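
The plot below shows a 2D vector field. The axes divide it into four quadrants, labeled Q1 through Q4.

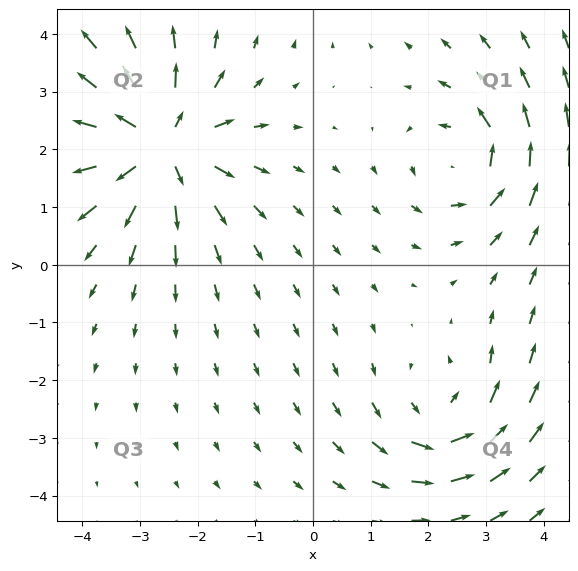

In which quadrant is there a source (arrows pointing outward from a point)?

Q2

The source sits at approximately (-2.6, 2.1), which lies in quadrant Q2. The divergence there is about +6, positive as expected for a source.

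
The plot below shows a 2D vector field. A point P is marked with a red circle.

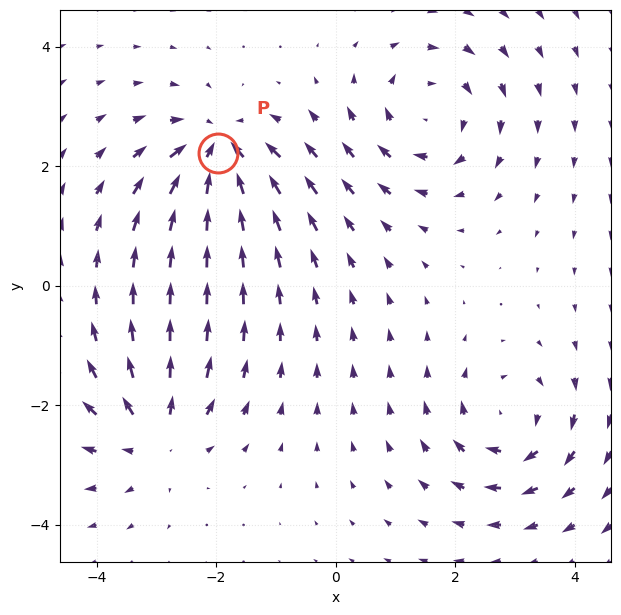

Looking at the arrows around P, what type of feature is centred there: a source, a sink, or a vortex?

sink

At P (-2.0, 2.2) the arrows converge inward. Divergence about -7, curl ≈0 — negative divergence with near-zero curl is a sink.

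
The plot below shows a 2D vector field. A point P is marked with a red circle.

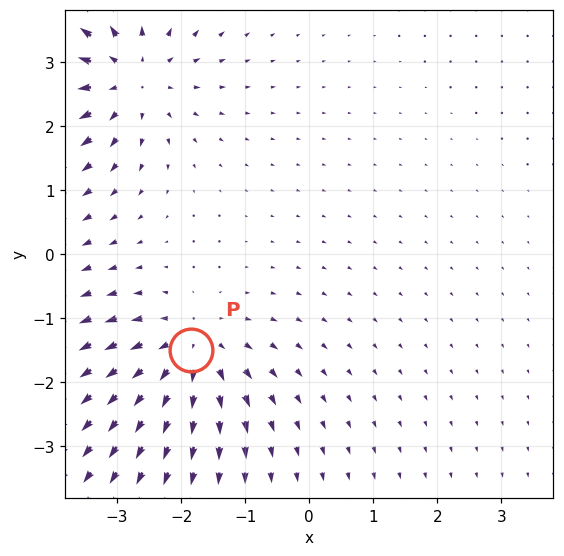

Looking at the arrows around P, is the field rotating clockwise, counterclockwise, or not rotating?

Near P at (-1.8, -1.5) the arrows show no circulation. The curl there is ≈0.

not rotating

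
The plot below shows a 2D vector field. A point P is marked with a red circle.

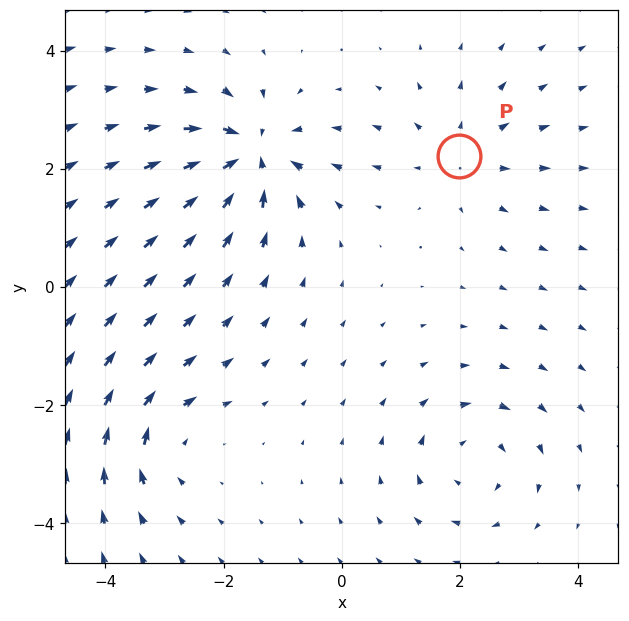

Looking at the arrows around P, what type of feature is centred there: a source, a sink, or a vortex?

At P (2.0, 2.2) the arrows spread outward. Divergence about +3, curl ≈0 — positive divergence with near-zero curl is a source.

source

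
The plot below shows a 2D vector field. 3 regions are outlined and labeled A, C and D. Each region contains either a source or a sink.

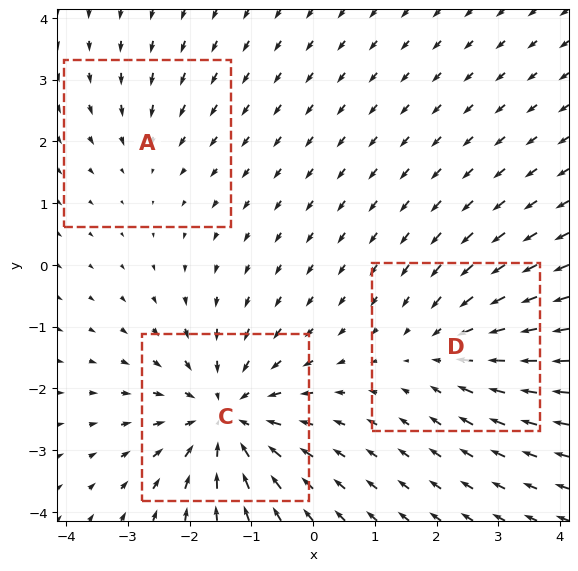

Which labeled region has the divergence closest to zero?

A

Divergence at each region's feature centre — A: about -2, C: about -5, D: about -3. Region A is closest to zero.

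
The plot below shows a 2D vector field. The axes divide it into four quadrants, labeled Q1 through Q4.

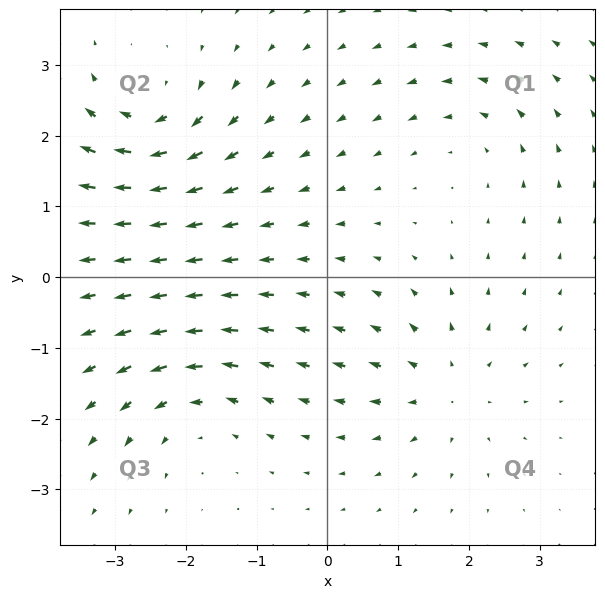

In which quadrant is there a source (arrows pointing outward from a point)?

Q4

The source sits at approximately (1.7, -1.5), which lies in quadrant Q4. The divergence there is about +3, positive as expected for a source.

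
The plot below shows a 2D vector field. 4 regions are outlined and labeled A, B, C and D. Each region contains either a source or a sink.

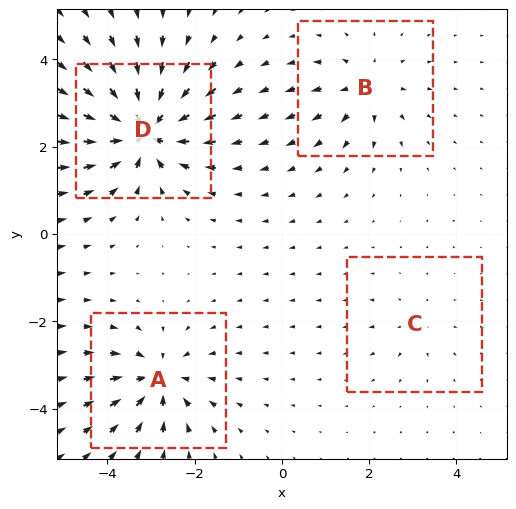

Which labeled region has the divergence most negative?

D

Divergence at each region's feature centre — A: about -6, B: about +4, C: about +2, D: about -9. Region D is most negative.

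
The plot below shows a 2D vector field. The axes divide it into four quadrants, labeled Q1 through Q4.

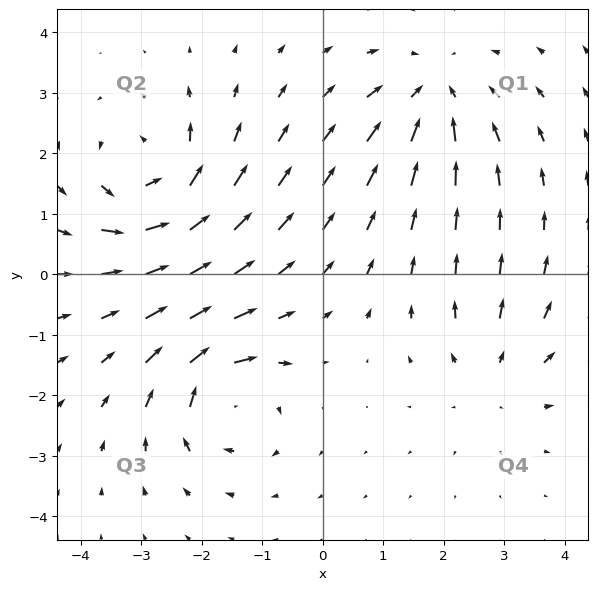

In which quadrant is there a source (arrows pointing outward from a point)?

The source sits at approximately (2.8, -1.7), which lies in quadrant Q4. The divergence there is about +3, positive as expected for a source.

Q4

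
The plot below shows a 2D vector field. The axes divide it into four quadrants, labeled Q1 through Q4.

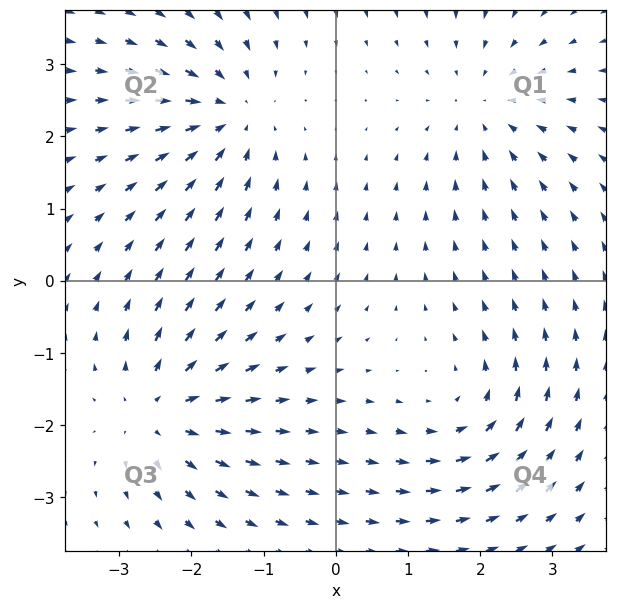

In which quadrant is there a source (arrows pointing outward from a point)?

The source sits at approximately (-2.4, -1.8), which lies in quadrant Q3. The divergence there is about +5, positive as expected for a source.

Q3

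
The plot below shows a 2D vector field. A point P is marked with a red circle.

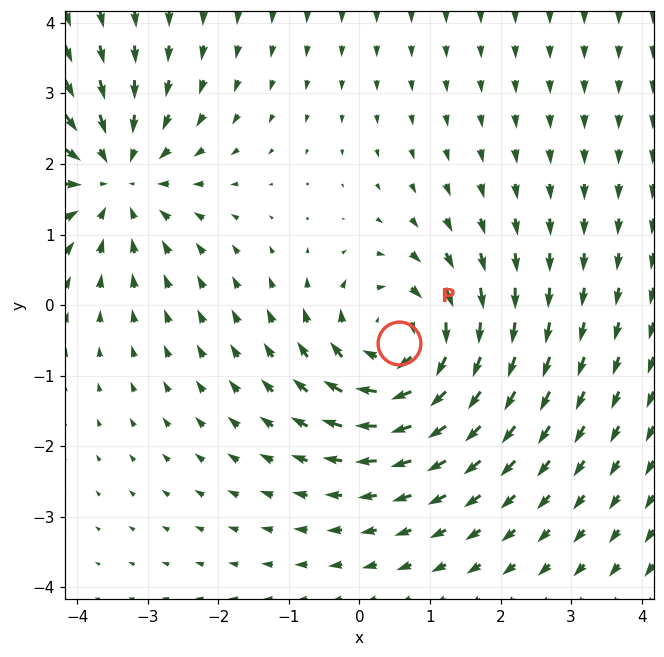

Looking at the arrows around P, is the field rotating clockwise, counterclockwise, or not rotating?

Near P at (0.6, -0.5) the arrows circulate clockwise. The curl (z-component) there is about -5; negative curl means clockwise rotation.

clockwise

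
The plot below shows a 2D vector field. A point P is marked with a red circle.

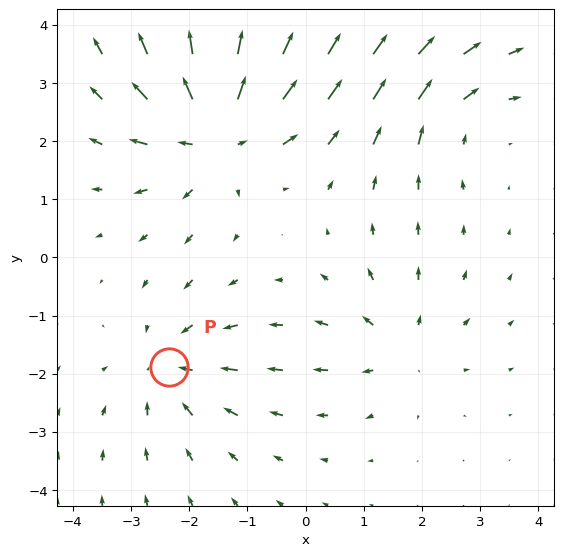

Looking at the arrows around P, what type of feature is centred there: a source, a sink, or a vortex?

sink

At P (-2.4, -1.9) the arrows converge inward. Divergence about -3, curl ≈0 — negative divergence with near-zero curl is a sink.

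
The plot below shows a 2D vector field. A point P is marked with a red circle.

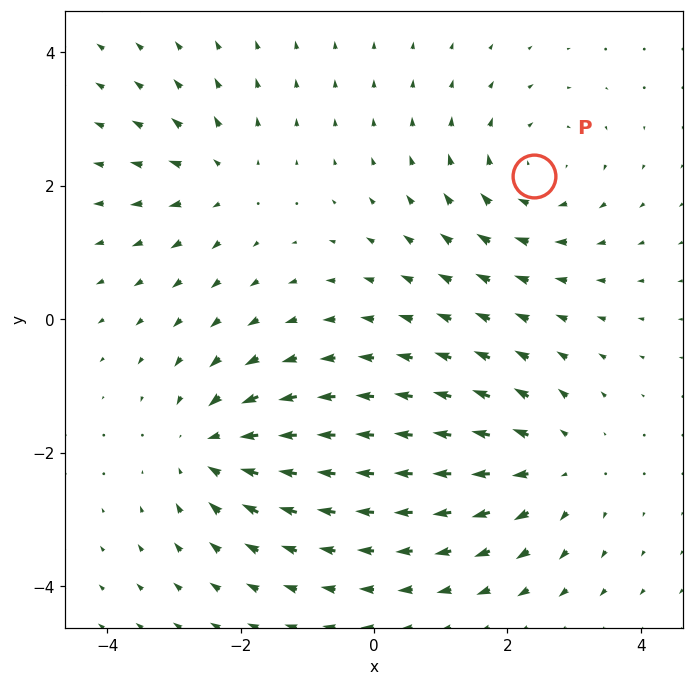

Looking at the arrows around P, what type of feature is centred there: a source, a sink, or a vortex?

vortex

At P (2.4, 2.1) the arrows circulate clockwise. Divergence ≈0, curl about -4 — near-zero divergence with nonzero curl is a vortex.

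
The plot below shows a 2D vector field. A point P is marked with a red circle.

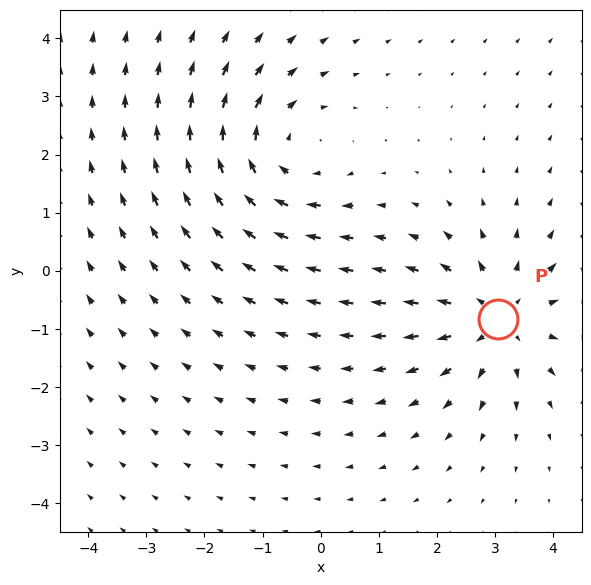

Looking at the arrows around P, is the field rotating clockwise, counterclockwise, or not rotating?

not rotating

Near P at (3.1, -0.8) the arrows show no circulation. The curl there is ≈0.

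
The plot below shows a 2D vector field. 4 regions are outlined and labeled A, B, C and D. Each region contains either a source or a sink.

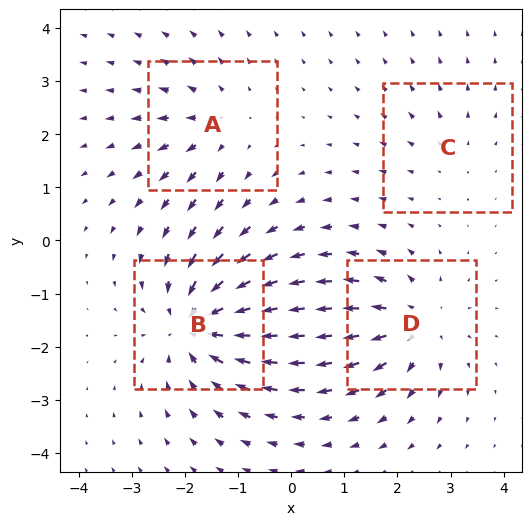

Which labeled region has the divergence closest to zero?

Divergence at each region's feature centre — A: about +4, B: about -7, C: about +2, D: about +5. Region C is closest to zero.

C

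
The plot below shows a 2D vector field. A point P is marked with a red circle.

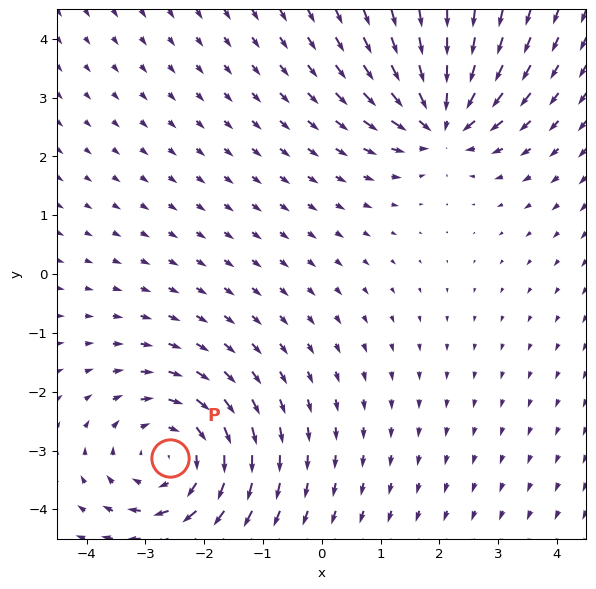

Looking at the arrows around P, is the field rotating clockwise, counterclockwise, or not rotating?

clockwise

Near P at (-2.6, -3.1) the arrows circulate clockwise. The curl (z-component) there is about -3; negative curl means clockwise rotation.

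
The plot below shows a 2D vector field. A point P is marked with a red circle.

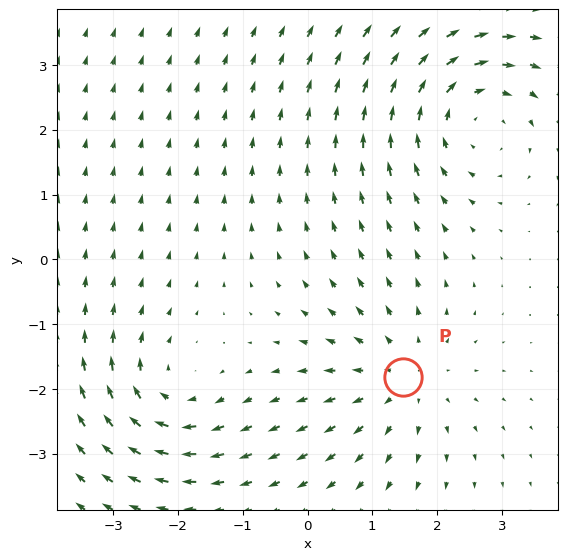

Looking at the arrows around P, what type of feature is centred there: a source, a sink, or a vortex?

source

At P (1.5, -1.8) the arrows spread outward. Divergence about +3, curl ≈0 — positive divergence with near-zero curl is a source.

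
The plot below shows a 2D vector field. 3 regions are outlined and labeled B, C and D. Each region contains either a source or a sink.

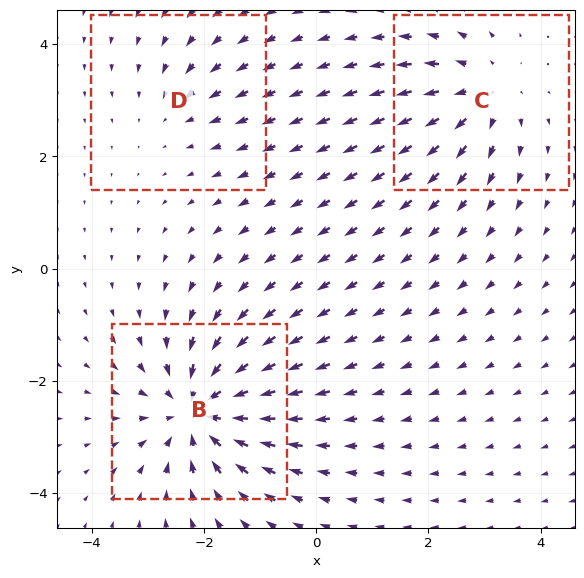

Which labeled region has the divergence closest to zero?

D

Divergence at each region's feature centre — B: about -5, C: about +3, D: about -2. Region D is closest to zero.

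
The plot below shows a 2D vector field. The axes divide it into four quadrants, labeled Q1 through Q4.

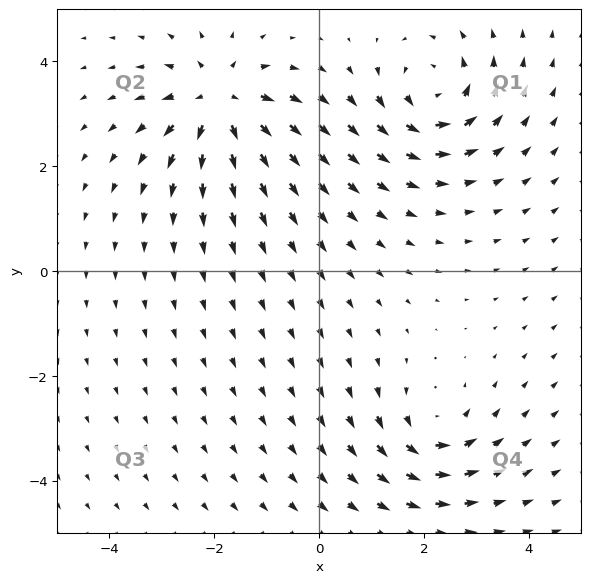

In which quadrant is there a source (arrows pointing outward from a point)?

The source sits at approximately (-1.9, 3.2), which lies in quadrant Q2. The divergence there is about +6, positive as expected for a source.

Q2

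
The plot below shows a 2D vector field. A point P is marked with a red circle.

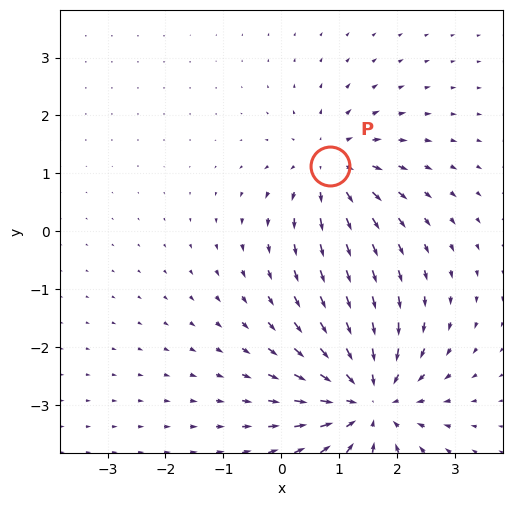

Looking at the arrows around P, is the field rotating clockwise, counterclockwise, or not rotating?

not rotating

Near P at (0.8, 1.1) the arrows show no circulation. The curl there is ≈0.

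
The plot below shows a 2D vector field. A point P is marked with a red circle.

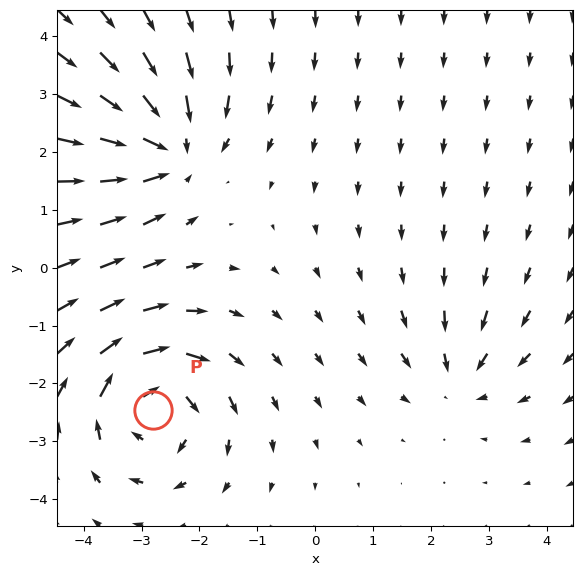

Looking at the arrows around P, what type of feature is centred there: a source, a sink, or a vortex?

At P (-2.8, -2.5) the arrows circulate clockwise. Divergence ≈0, curl about -5 — near-zero divergence with nonzero curl is a vortex.

vortex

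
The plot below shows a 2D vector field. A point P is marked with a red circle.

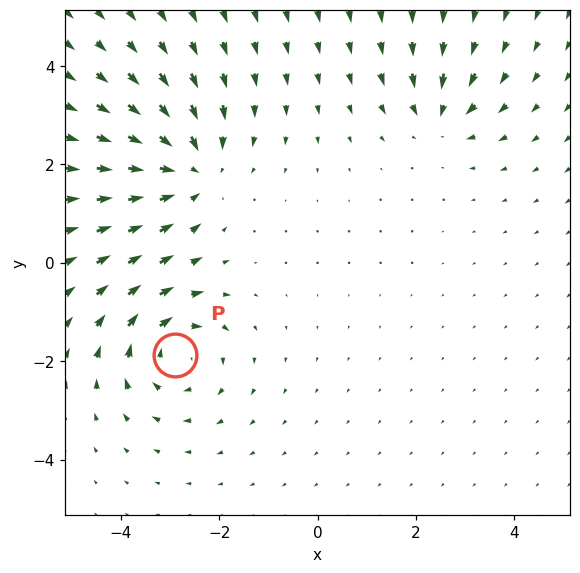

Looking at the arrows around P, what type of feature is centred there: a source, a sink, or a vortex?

At P (-2.9, -1.9) the arrows circulate clockwise. Divergence ≈0, curl about -4 — near-zero divergence with nonzero curl is a vortex.

vortex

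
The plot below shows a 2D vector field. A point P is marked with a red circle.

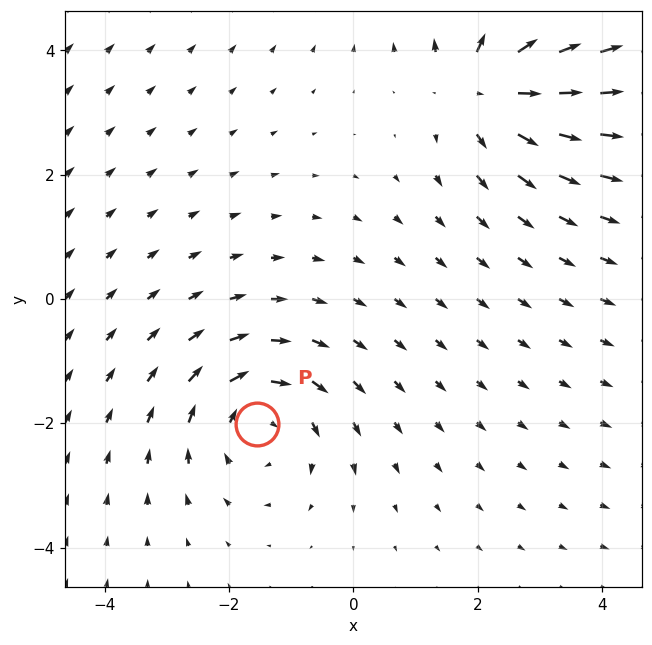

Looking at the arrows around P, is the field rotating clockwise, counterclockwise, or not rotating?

clockwise

Near P at (-1.5, -2.0) the arrows circulate clockwise. The curl (z-component) there is about -3; negative curl means clockwise rotation.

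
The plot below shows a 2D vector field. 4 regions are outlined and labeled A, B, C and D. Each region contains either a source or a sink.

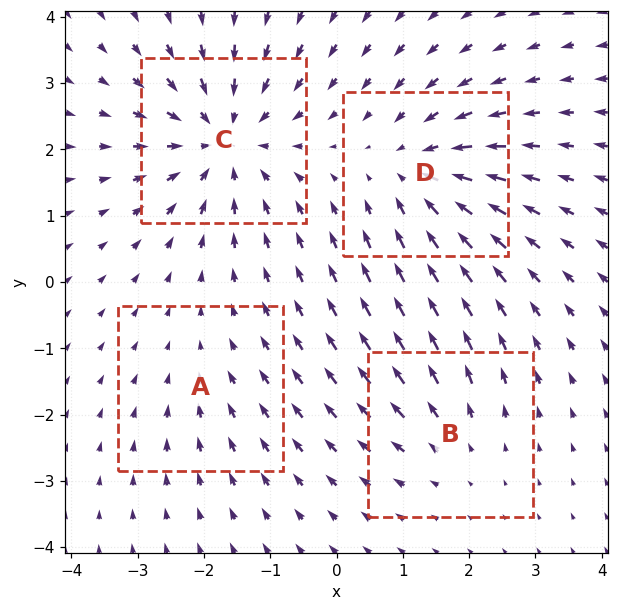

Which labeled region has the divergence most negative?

C

Divergence at each region's feature centre — A: about -2, B: about +3, C: about -6, D: about -5. Region C is most negative.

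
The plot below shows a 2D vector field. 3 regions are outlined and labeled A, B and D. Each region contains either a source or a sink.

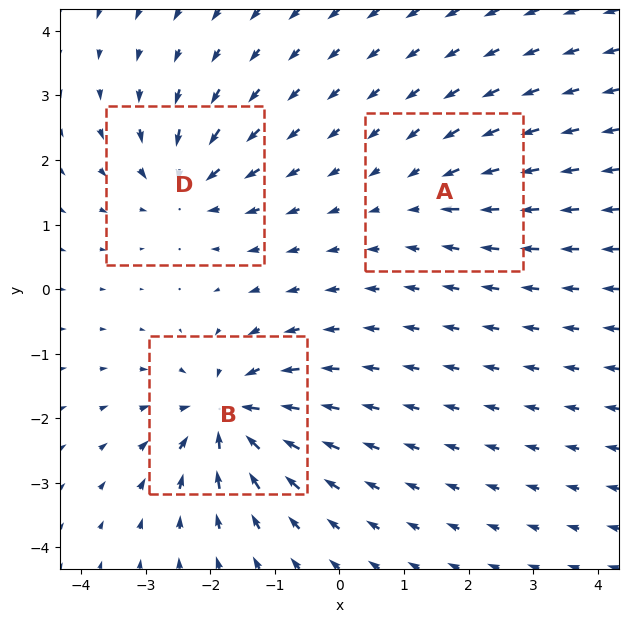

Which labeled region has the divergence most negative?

Divergence at each region's feature centre — A: about -3, B: about -6, D: about -4. Region B is most negative.

B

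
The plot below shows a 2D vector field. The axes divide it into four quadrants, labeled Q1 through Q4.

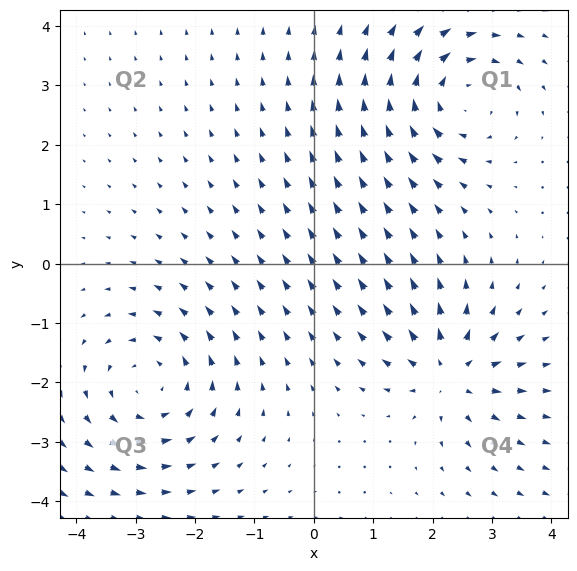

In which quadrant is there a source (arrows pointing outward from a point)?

Q4

The source sits at approximately (2.3, -1.8), which lies in quadrant Q4. The divergence there is about +6, positive as expected for a source.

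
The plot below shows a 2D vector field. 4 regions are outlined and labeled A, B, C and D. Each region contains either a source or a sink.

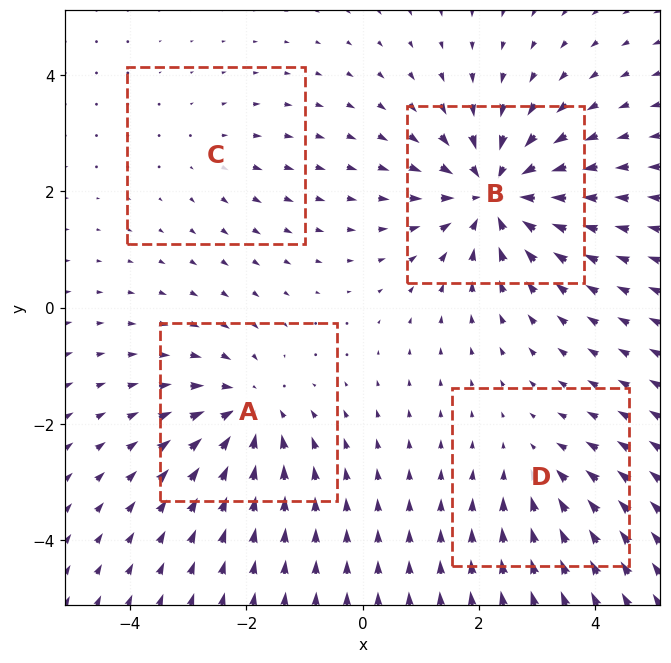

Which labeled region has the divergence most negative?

B

Divergence at each region's feature centre — A: about -5, B: about -7, C: about +2, D: about -3. Region B is most negative.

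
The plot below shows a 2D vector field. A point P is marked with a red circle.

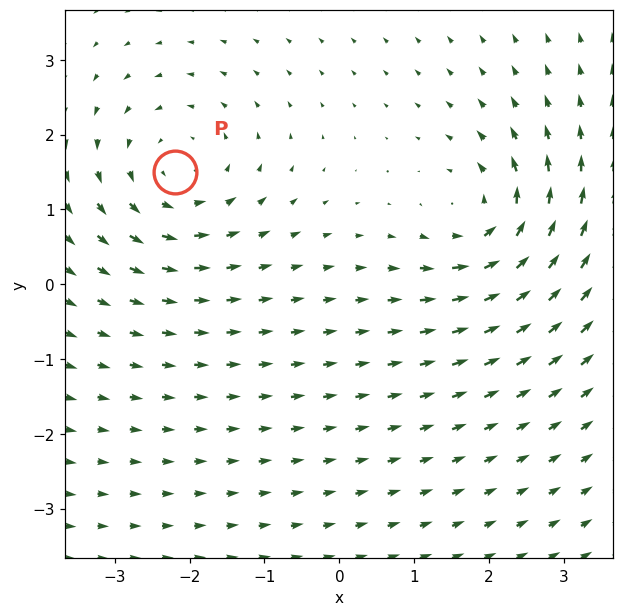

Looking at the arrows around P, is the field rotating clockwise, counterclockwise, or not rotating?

counterclockwise

Near P at (-2.2, 1.5) the arrows circulate counterclockwise. The curl (z-component) there is about +3; positive curl means counterclockwise rotation.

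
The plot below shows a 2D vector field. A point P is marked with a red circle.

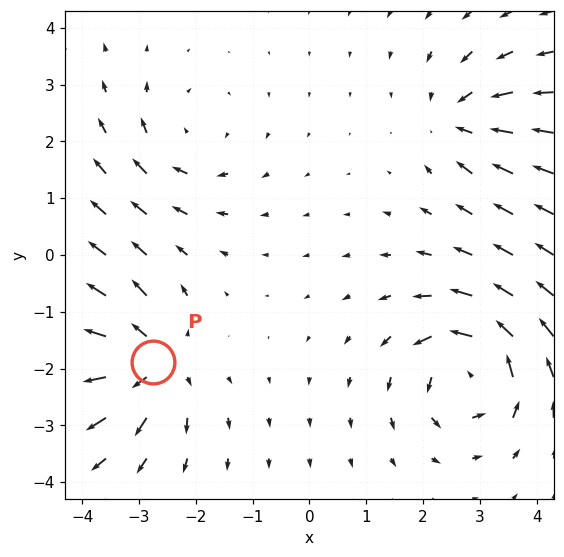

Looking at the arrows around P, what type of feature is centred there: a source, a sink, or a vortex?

At P (-2.8, -1.9) the arrows spread outward. Divergence about +5, curl ≈0 — positive divergence with near-zero curl is a source.

source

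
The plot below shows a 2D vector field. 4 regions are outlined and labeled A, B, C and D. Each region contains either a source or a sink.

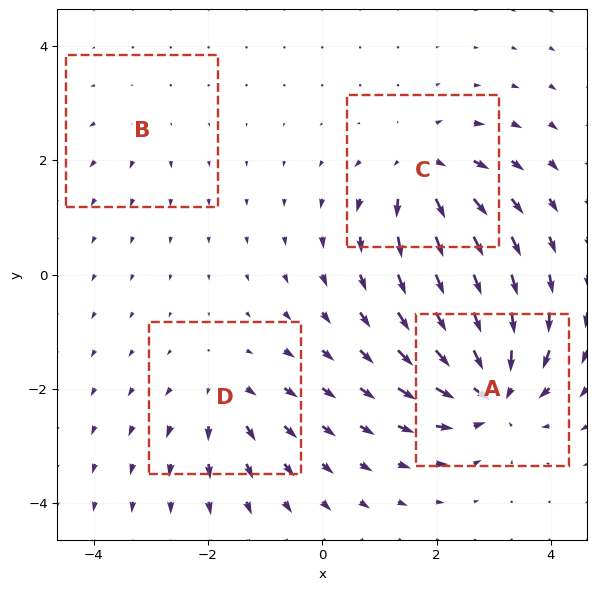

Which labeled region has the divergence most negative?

A

Divergence at each region's feature centre — A: about -9, B: about +2, C: about +7, D: about +4. Region A is most negative.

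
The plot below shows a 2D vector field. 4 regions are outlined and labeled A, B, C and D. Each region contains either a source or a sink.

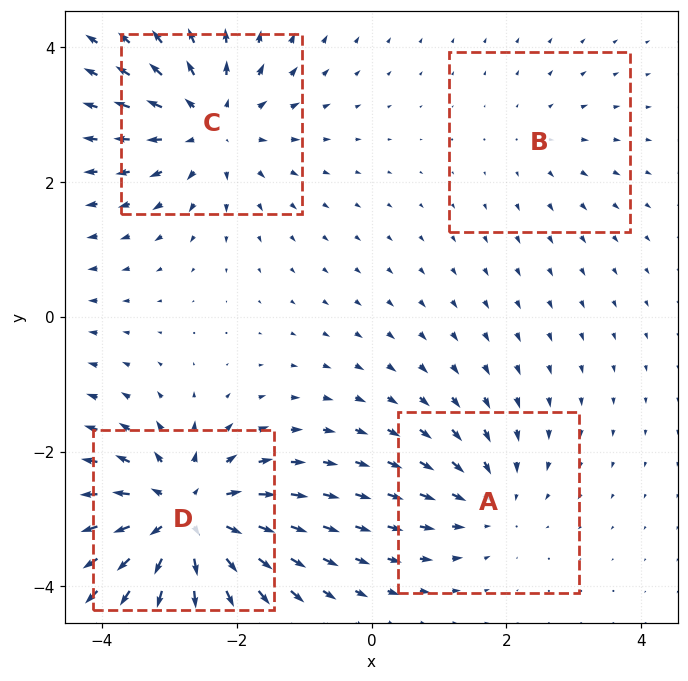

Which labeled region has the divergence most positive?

Divergence at each region's feature centre — A: about -3, B: about +2, C: about +5, D: about +7. Region D is most positive.

D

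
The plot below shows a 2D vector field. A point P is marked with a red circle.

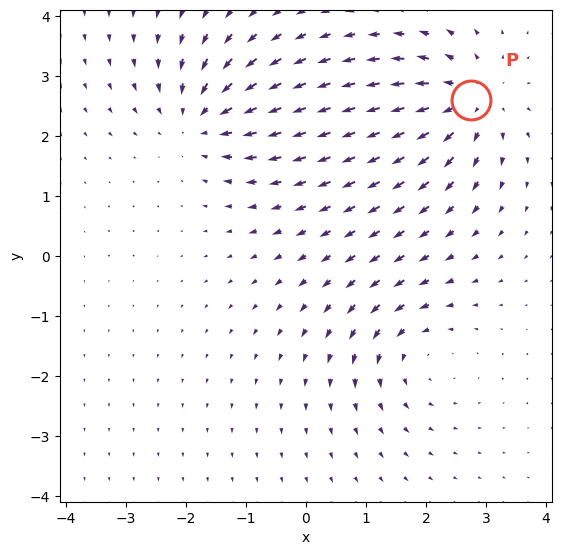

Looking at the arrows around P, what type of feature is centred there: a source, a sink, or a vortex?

source

At P (2.8, 2.6) the arrows spread outward. Divergence about +5, curl ≈0 — positive divergence with near-zero curl is a source.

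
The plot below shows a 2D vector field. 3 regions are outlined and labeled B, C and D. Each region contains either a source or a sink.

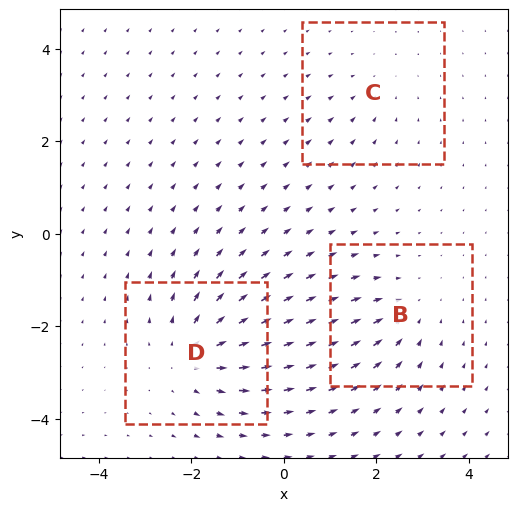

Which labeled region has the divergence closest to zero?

Divergence at each region's feature centre — B: about -3, C: about -2, D: about +5. Region C is closest to zero.

C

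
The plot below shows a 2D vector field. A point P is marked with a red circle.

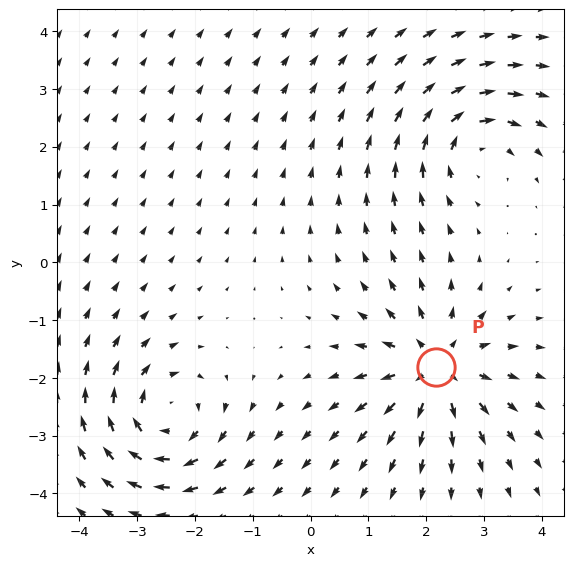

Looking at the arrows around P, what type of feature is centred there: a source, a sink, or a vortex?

At P (2.2, -1.8) the arrows spread outward. Divergence about +5, curl ≈0 — positive divergence with near-zero curl is a source.

source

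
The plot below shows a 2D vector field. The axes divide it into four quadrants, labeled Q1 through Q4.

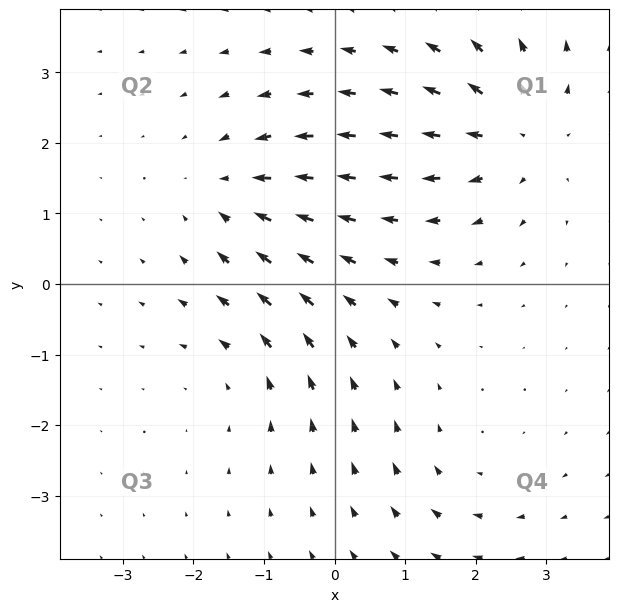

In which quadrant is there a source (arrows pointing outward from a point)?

Q1

The source sits at approximately (2.6, 2.1), which lies in quadrant Q1. The divergence there is about +4, positive as expected for a source.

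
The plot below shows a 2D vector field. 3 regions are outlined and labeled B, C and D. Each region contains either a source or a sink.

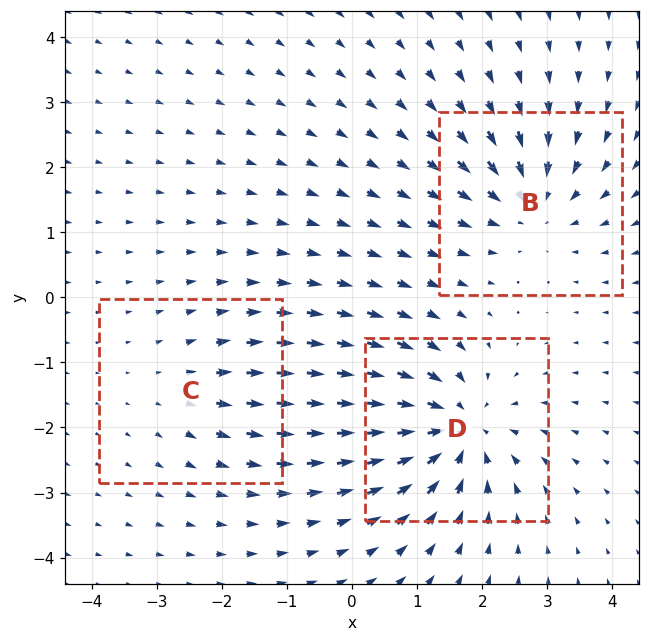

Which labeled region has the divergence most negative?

D

Divergence at each region's feature centre — B: about -4, C: about +2, D: about -5. Region D is most negative.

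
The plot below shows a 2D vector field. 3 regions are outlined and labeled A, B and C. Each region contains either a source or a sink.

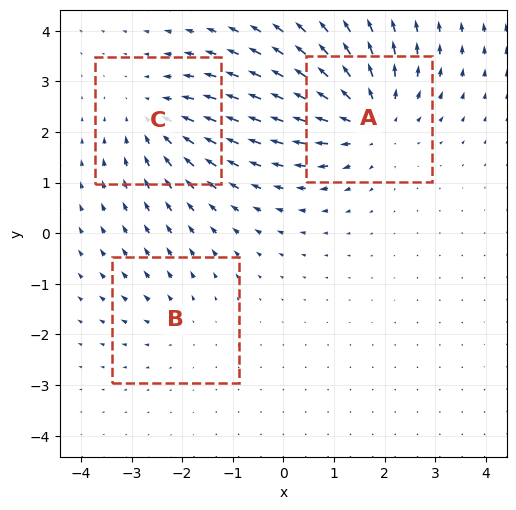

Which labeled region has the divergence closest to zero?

B

Divergence at each region's feature centre — A: about +4, B: about +2, C: about -3. Region B is closest to zero.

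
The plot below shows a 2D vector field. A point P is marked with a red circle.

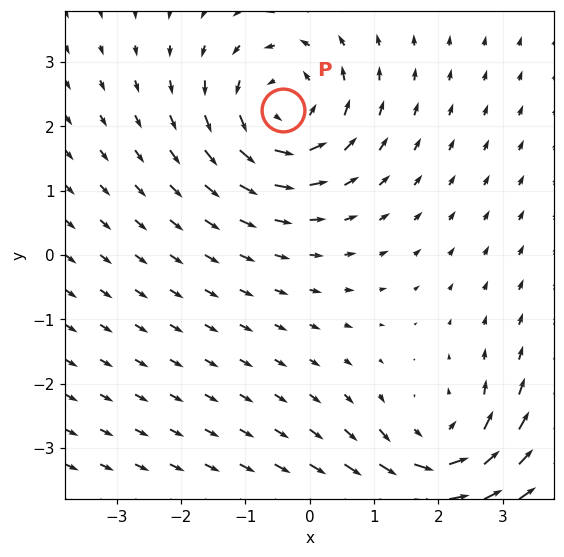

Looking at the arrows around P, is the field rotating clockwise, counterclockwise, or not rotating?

counterclockwise

Near P at (-0.4, 2.3) the arrows circulate counterclockwise. The curl (z-component) there is about +4; positive curl means counterclockwise rotation.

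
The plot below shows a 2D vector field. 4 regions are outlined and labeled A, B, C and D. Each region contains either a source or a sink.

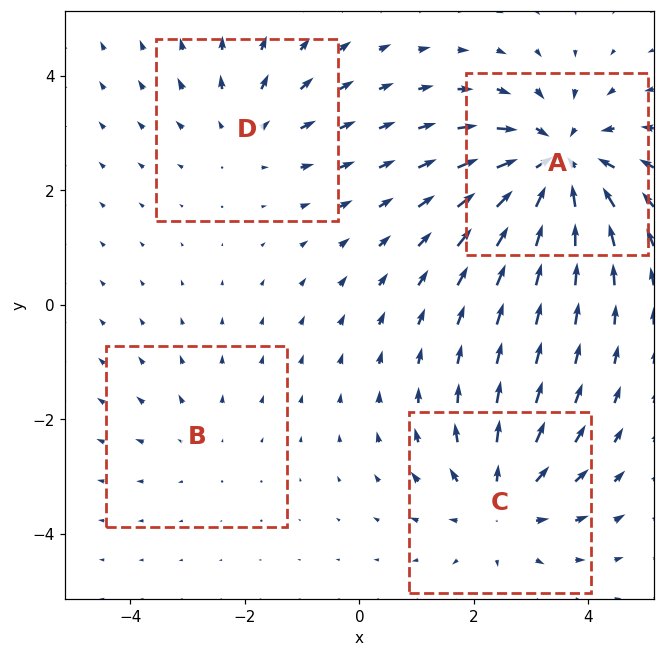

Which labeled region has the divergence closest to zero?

Divergence at each region's feature centre — A: about -7, B: about +2, C: about +4, D: about +3. Region B is closest to zero.

B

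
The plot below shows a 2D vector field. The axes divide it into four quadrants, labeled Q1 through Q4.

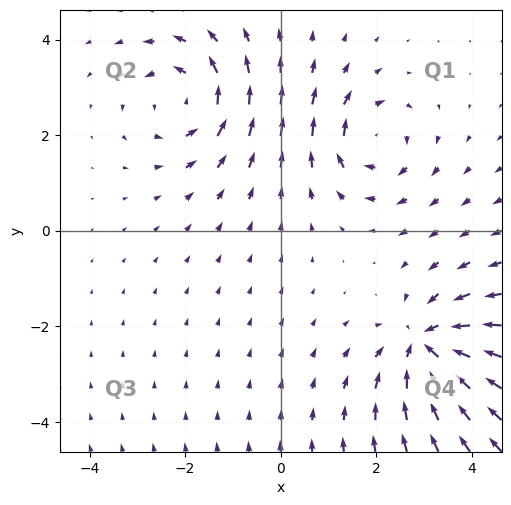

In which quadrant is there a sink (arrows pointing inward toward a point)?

Q4

The sink sits at approximately (3.1, -2.4), which lies in quadrant Q4. The divergence there is about -6, negative as expected for a sink.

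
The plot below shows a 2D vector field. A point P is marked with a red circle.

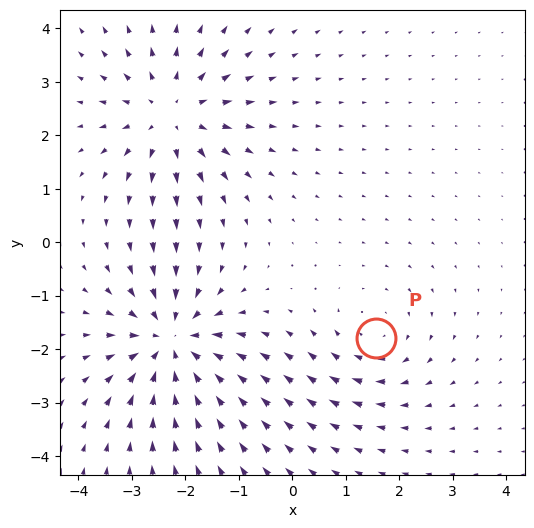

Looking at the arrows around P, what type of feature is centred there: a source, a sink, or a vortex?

At P (1.6, -1.8) the arrows circulate clockwise. Divergence ≈0, curl about -3 — near-zero divergence with nonzero curl is a vortex.

vortex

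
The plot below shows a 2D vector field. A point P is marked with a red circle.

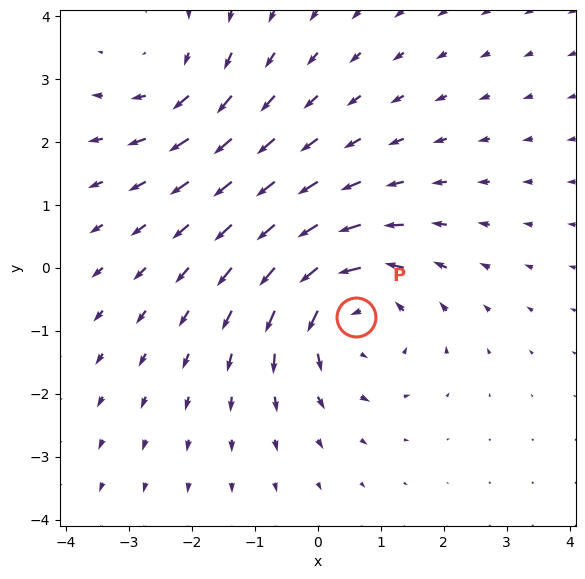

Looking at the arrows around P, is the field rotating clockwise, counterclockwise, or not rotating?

Near P at (0.6, -0.8) the arrows circulate counterclockwise. The curl (z-component) there is about +4; positive curl means counterclockwise rotation.

counterclockwise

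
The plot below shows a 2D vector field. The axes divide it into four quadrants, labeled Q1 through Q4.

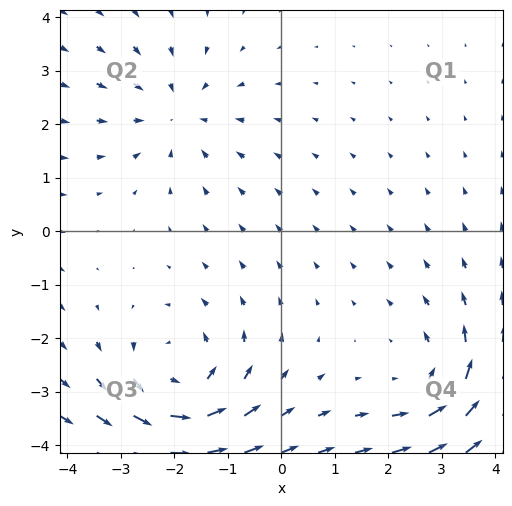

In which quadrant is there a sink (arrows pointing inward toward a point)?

The sink sits at approximately (-2.0, 2.2), which lies in quadrant Q2. The divergence there is about -2, negative as expected for a sink.

Q2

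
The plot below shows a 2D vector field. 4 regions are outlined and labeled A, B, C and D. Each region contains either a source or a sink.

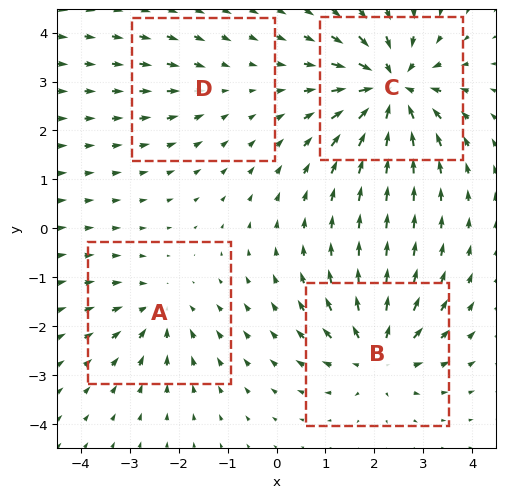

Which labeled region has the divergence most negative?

C

Divergence at each region's feature centre — A: about -4, B: about +6, C: about -9, D: about -2. Region C is most negative.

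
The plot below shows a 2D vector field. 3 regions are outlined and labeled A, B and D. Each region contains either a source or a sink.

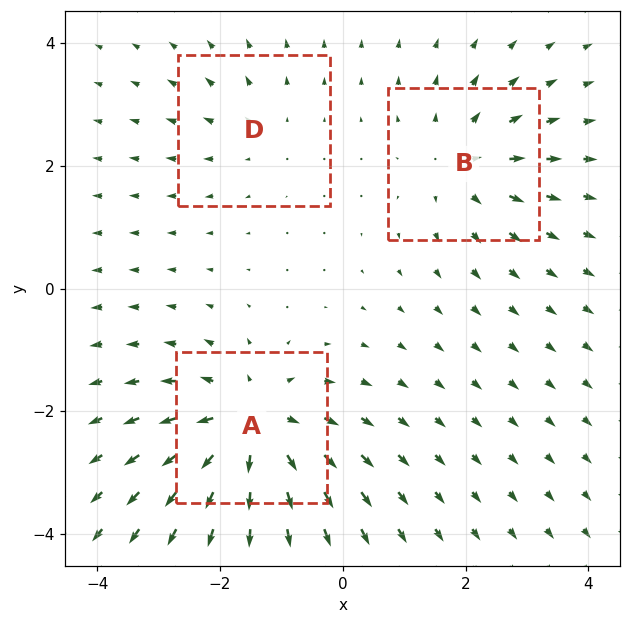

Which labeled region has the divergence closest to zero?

D

Divergence at each region's feature centre — A: about +5, B: about +3, D: about +2. Region D is closest to zero.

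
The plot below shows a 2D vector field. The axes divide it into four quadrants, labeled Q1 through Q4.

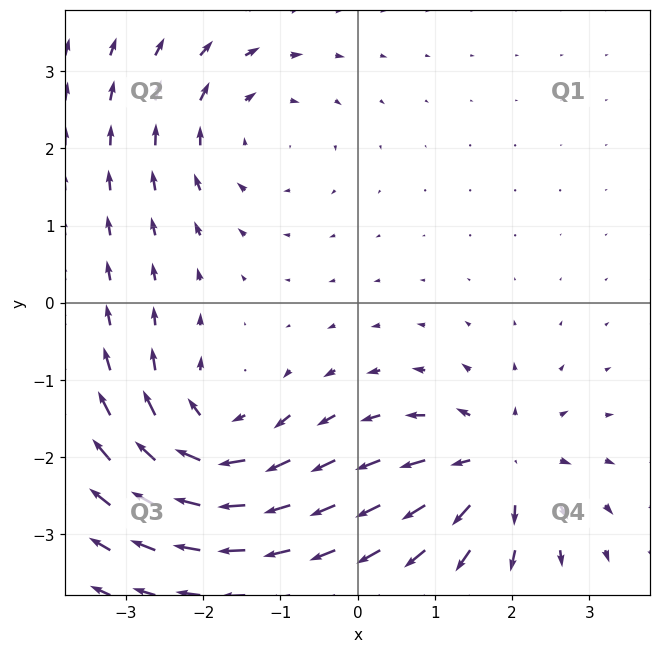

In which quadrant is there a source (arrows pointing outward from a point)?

Q4

The source sits at approximately (1.8, -2.1), which lies in quadrant Q4. The divergence there is about +6, positive as expected for a source.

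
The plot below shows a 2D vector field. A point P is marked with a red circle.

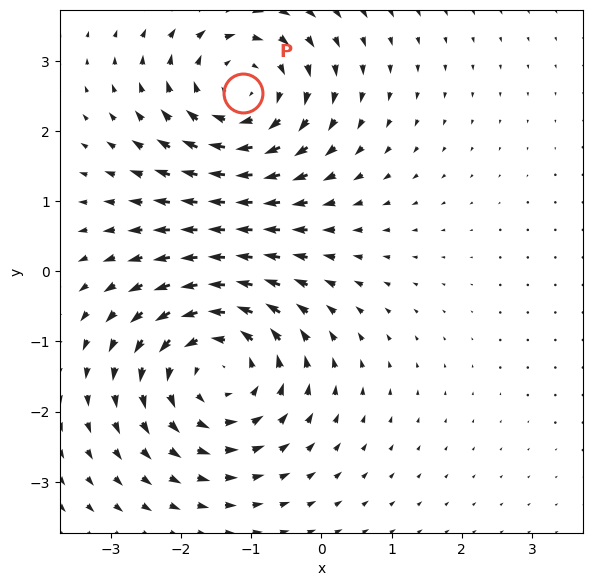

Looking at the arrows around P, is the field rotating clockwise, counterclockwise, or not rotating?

Near P at (-1.1, 2.5) the arrows circulate clockwise. The curl (z-component) there is about -4; negative curl means clockwise rotation.

clockwise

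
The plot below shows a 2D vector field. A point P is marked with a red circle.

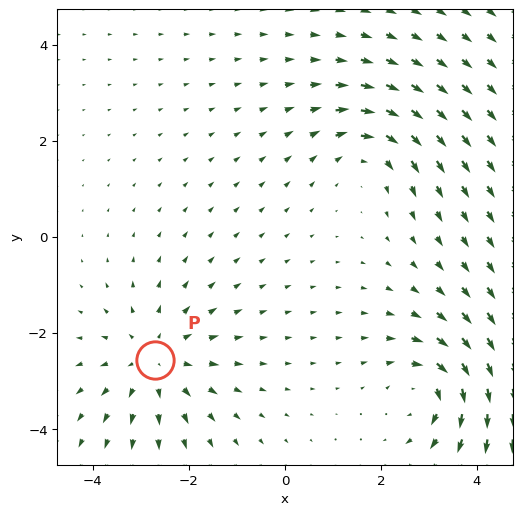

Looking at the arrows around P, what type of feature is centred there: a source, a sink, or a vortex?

At P (-2.7, -2.6) the arrows spread outward. Divergence about +3, curl ≈0 — positive divergence with near-zero curl is a source.

source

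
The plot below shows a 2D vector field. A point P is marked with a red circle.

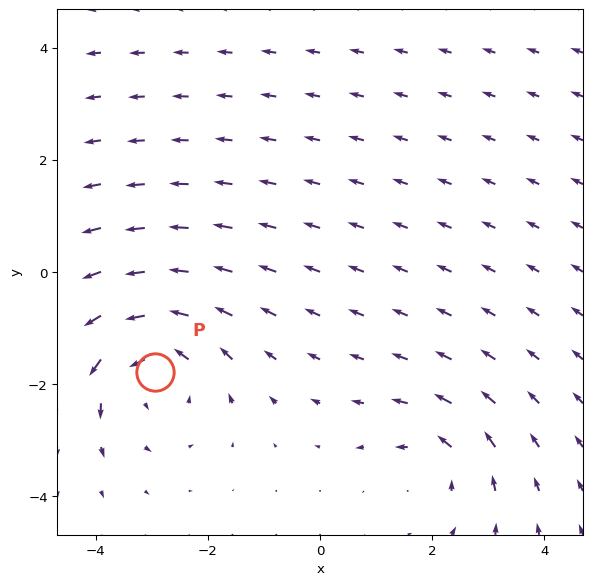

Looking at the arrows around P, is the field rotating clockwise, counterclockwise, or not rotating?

counterclockwise

Near P at (-2.9, -1.8) the arrows circulate counterclockwise. The curl (z-component) there is about +4; positive curl means counterclockwise rotation.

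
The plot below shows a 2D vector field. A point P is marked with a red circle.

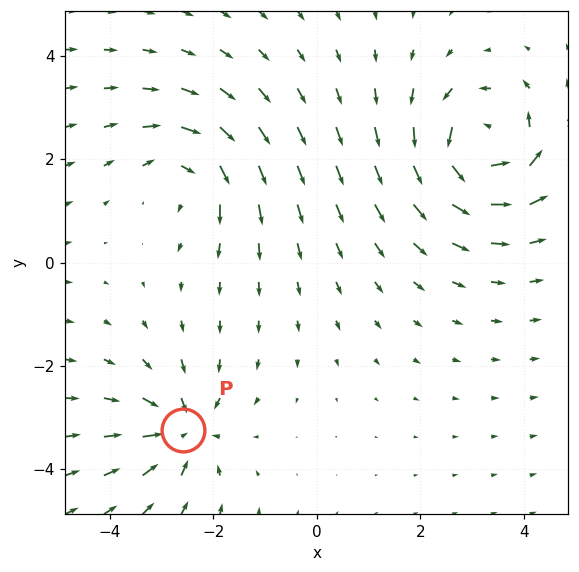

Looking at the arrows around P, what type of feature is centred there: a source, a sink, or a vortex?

sink

At P (-2.6, -3.2) the arrows converge inward. Divergence about -4, curl ≈0 — negative divergence with near-zero curl is a sink.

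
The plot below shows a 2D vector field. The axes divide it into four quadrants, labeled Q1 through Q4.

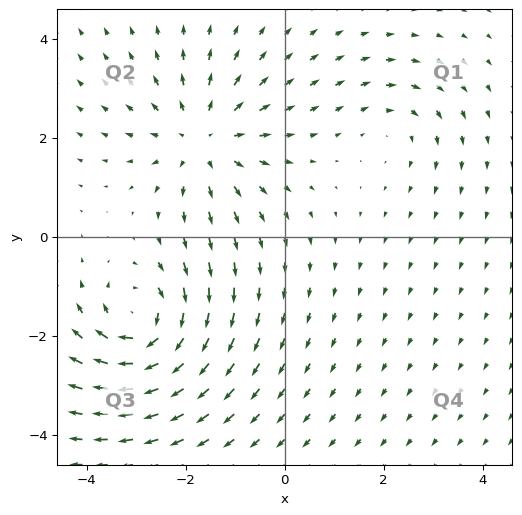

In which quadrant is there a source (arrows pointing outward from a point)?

Q2

The source sits at approximately (-1.6, 2.0), which lies in quadrant Q2. The divergence there is about +4, positive as expected for a source.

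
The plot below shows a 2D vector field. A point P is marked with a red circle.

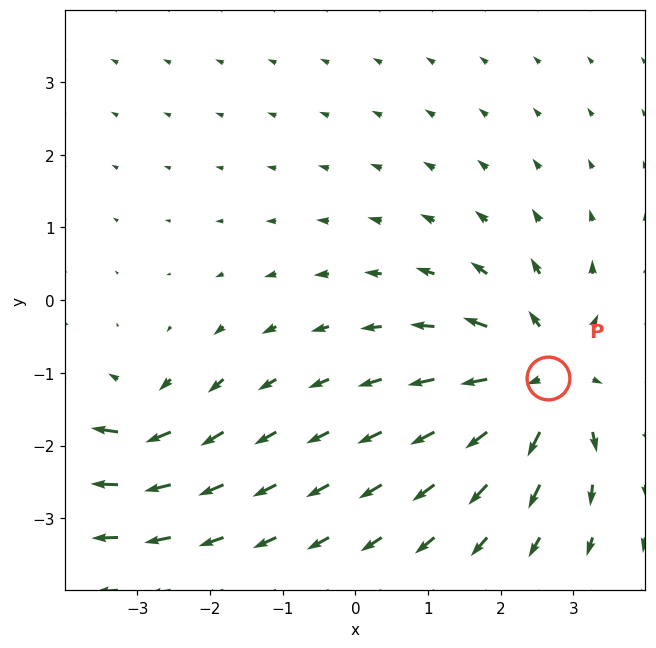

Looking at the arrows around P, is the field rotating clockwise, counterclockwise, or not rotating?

not rotating

Near P at (2.7, -1.1) the arrows show no circulation. The curl there is ≈0.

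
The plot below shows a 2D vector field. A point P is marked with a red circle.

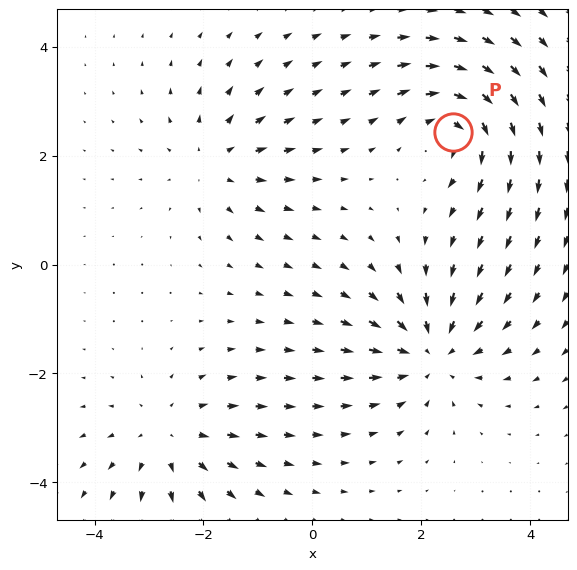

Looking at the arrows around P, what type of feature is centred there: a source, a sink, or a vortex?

At P (2.6, 2.4) the arrows circulate clockwise. Divergence ≈0, curl about -6 — near-zero divergence with nonzero curl is a vortex.

vortex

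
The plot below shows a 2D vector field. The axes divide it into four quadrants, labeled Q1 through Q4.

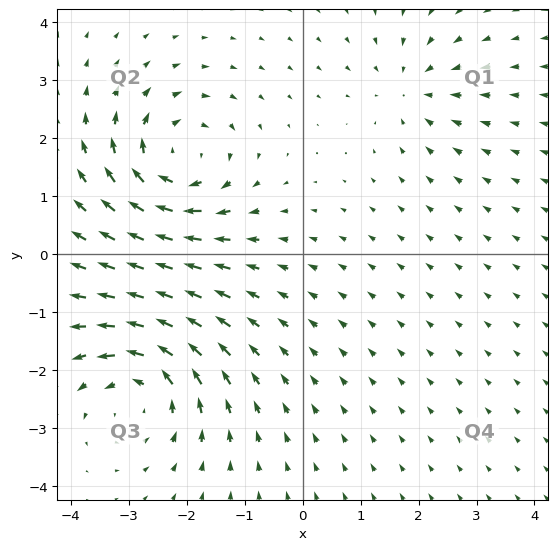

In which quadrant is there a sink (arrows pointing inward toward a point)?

The sink sits at approximately (1.9, 2.9), which lies in quadrant Q1. The divergence there is about -3, negative as expected for a sink.

Q1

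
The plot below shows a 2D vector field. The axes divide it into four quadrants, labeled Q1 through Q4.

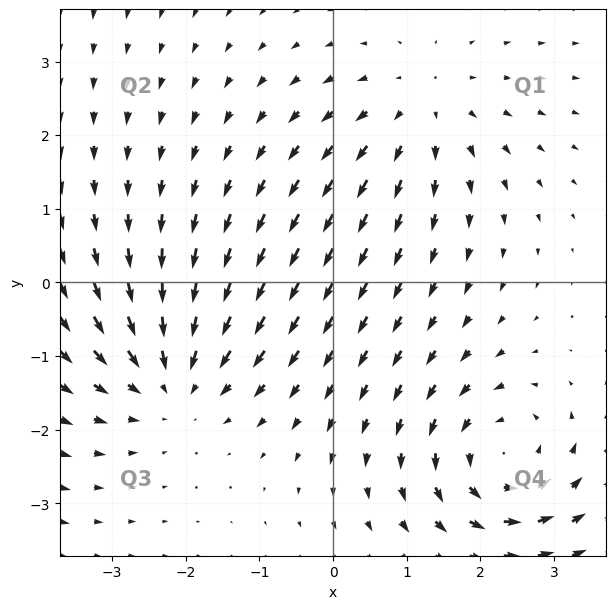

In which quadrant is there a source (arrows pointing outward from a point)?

The source sits at approximately (1.2, 2.4), which lies in quadrant Q1. The divergence there is about +3, positive as expected for a source.

Q1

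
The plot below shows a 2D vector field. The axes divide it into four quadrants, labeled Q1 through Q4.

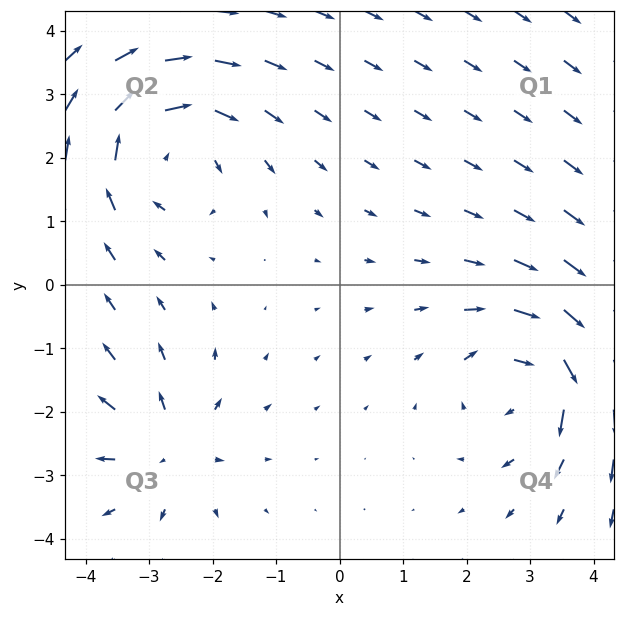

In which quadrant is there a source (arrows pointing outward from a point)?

Q3

The source sits at approximately (-2.7, -2.5), which lies in quadrant Q3. The divergence there is about +4, positive as expected for a source.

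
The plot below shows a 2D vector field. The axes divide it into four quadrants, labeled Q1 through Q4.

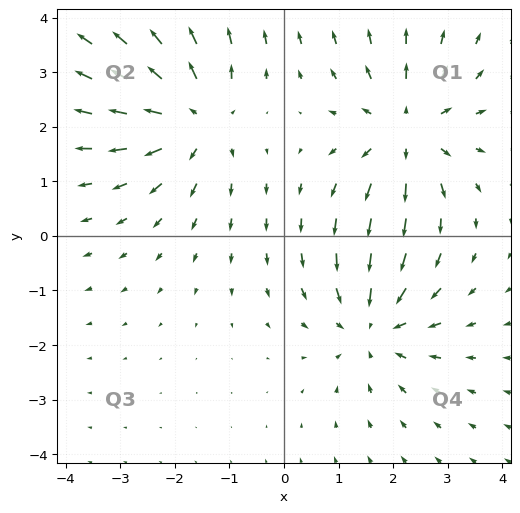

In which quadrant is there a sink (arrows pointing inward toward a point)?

The sink sits at approximately (1.6, -1.6), which lies in quadrant Q4. The divergence there is about -3, negative as expected for a sink.

Q4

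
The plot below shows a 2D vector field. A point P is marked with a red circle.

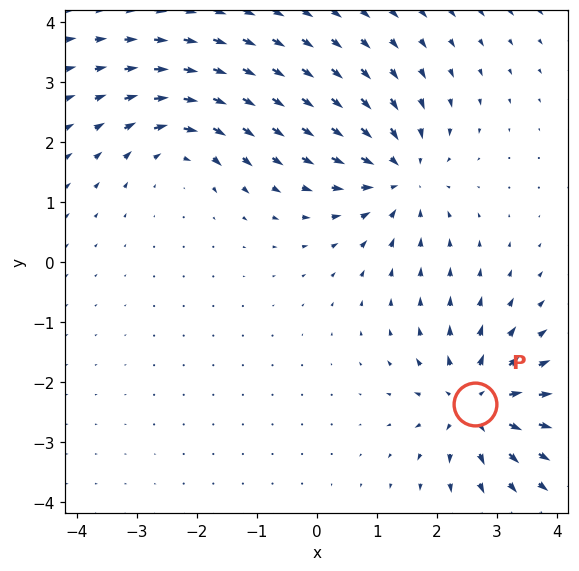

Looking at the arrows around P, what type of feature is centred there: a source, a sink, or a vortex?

source

At P (2.6, -2.4) the arrows spread outward. Divergence about +5, curl ≈0 — positive divergence with near-zero curl is a source.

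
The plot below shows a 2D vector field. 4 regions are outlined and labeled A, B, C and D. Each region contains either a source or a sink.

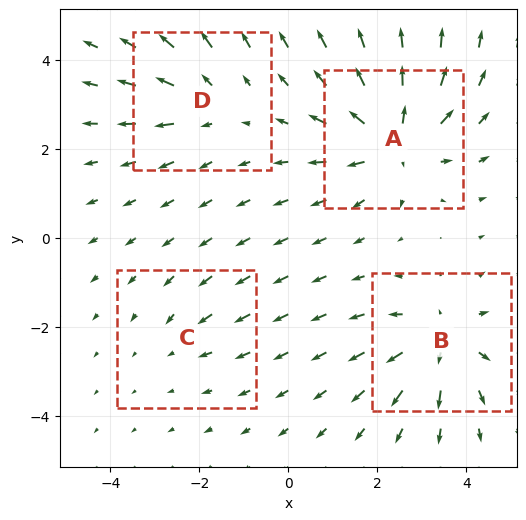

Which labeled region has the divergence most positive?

Divergence at each region's feature centre — A: about +6, B: about +5, C: about -2, D: about +3. Region A is most positive.

A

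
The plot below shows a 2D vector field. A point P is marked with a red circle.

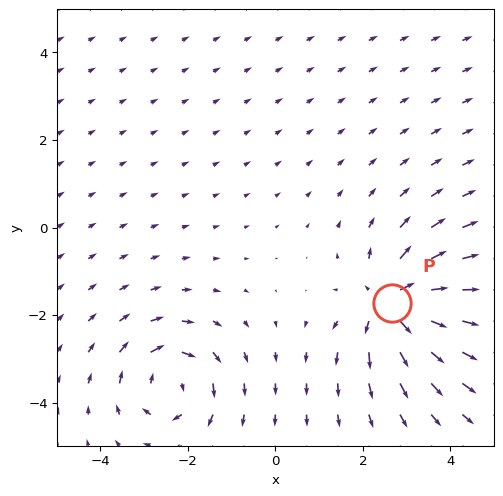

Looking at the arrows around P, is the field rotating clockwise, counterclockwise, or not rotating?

not rotating

Near P at (2.7, -1.7) the arrows show no circulation. The curl there is ≈0.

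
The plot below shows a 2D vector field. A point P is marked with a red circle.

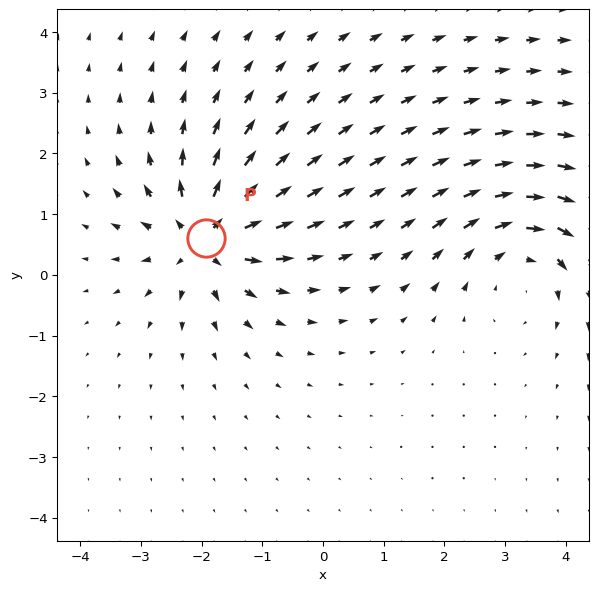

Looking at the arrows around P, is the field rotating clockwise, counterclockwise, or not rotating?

not rotating

Near P at (-1.9, 0.6) the arrows show no circulation. The curl there is ≈0.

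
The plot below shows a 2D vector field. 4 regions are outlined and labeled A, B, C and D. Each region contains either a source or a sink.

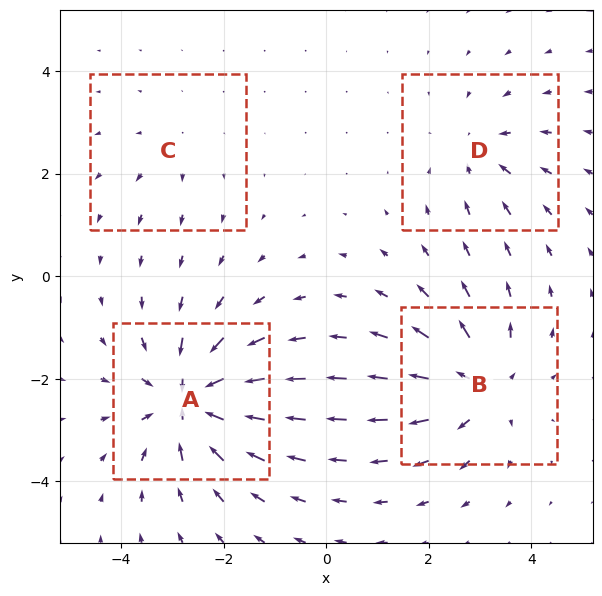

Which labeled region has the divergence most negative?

Divergence at each region's feature centre — A: about -7, B: about +5, C: about +2, D: about -3. Region A is most negative.

A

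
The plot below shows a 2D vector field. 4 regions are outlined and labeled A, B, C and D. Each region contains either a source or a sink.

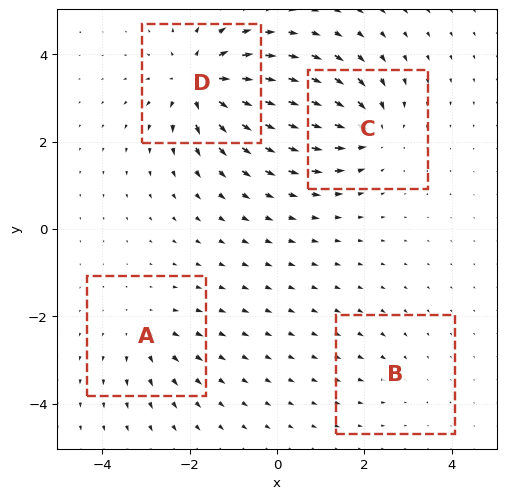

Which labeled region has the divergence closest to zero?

B

Divergence at each region's feature centre — A: about +4, B: about -2, C: about -6, D: about +8. Region B is closest to zero.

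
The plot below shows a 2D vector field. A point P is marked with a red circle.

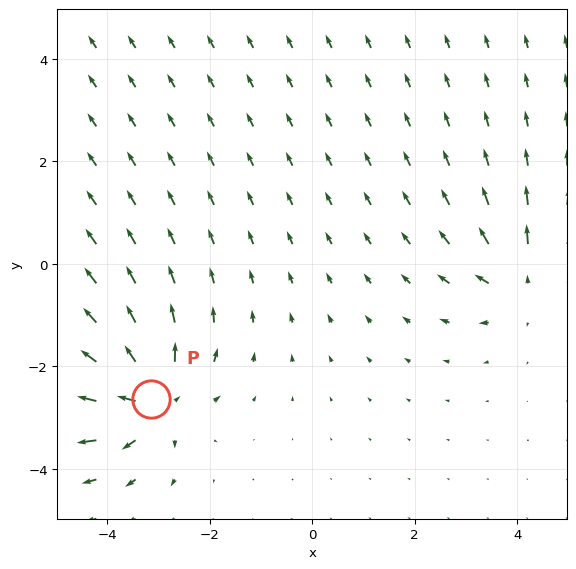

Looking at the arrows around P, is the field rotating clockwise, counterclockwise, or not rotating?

not rotating

Near P at (-3.1, -2.6) the arrows show no circulation. The curl there is ≈0.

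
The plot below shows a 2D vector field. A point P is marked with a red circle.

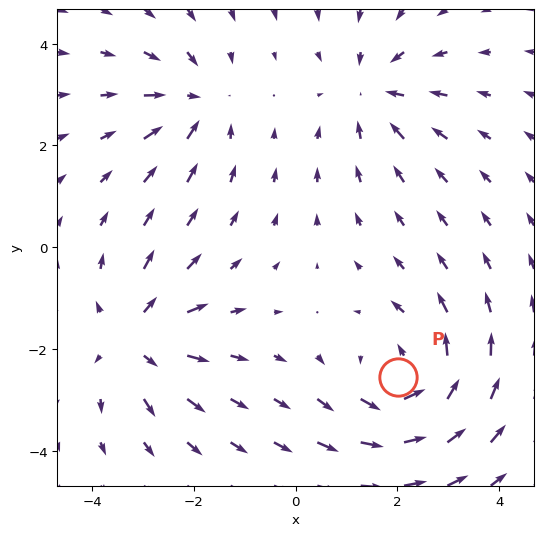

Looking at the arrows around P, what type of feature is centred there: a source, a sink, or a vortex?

At P (2.0, -2.6) the arrows circulate counterclockwise. Divergence ≈0, curl about +4 — near-zero divergence with nonzero curl is a vortex.

vortex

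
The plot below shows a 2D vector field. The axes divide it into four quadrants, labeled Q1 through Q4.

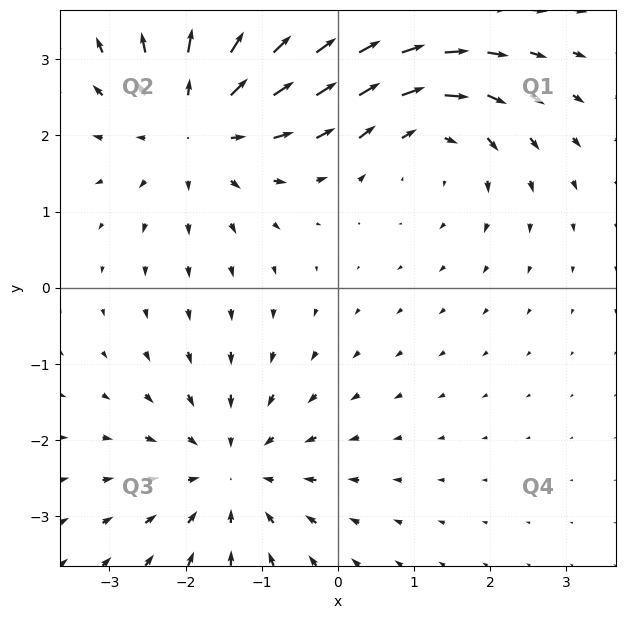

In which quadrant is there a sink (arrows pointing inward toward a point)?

Q3

The sink sits at approximately (-1.4, -2.4), which lies in quadrant Q3. The divergence there is about -3, negative as expected for a sink.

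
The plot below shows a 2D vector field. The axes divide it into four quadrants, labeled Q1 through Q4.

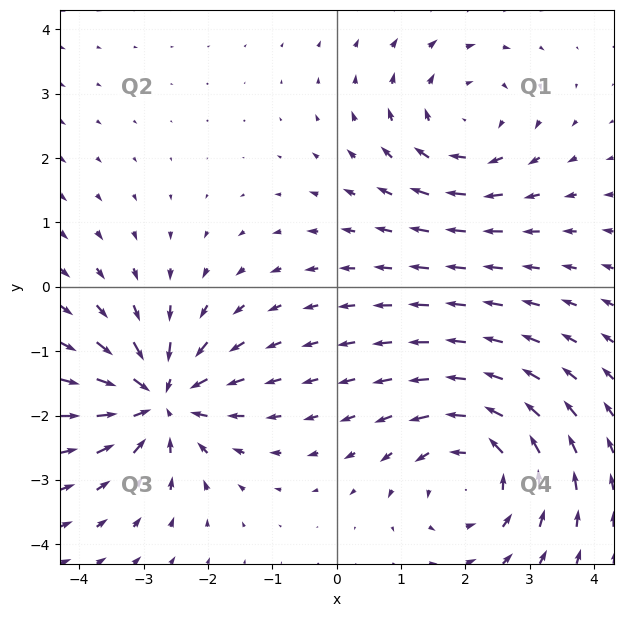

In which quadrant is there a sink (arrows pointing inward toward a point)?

Q3

The sink sits at approximately (-2.7, -1.7), which lies in quadrant Q3. The divergence there is about -6, negative as expected for a sink.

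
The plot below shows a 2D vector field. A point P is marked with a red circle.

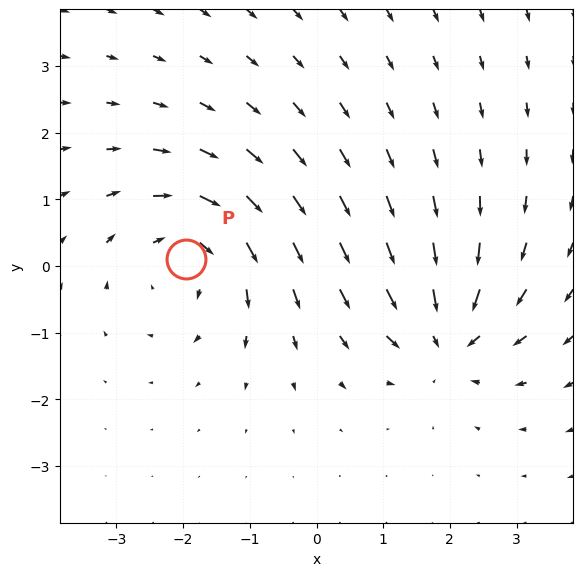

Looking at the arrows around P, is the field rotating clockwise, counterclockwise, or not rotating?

Near P at (-2.0, 0.1) the arrows circulate clockwise. The curl (z-component) there is about -4; negative curl means clockwise rotation.

clockwise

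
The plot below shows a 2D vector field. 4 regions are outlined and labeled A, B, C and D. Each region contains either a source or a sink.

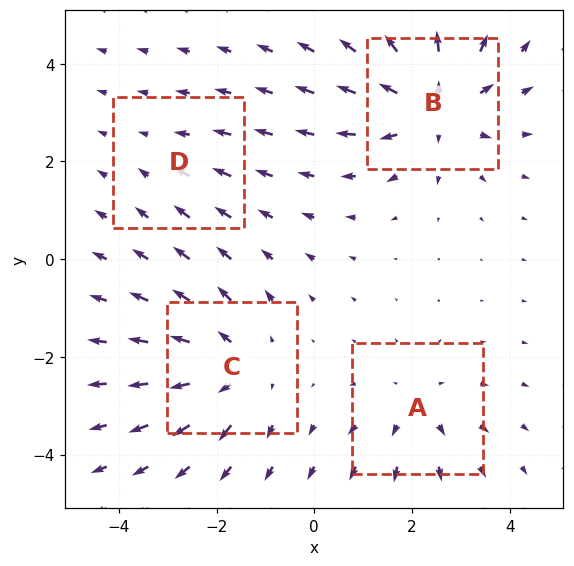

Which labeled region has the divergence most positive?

Divergence at each region's feature centre — A: about +3, B: about +6, C: about +4, D: about -2. Region B is most positive.

B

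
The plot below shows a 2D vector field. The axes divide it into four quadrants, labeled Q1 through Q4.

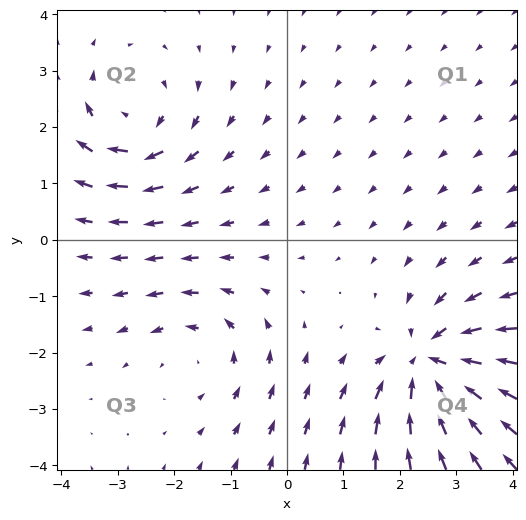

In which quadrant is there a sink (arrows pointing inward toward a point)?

Q4

The sink sits at approximately (2.6, -2.2), which lies in quadrant Q4. The divergence there is about -5, negative as expected for a sink.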